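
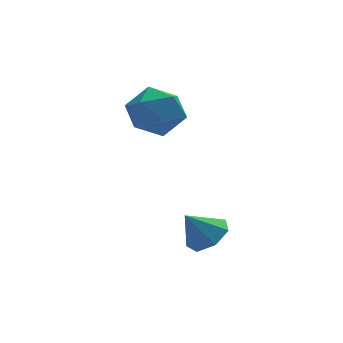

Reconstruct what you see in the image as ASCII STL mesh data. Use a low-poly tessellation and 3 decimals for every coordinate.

solid 
facet normal 0.595 -0.012 -0.803
outer loop
vertex 2.428 -3.0 -2.914
vertex 1.753 -3.268 -3.41
vertex 2.01 -2.446 -3.232
endloop
endfacet
facet normal 0.198 0.596 0.778
outer loop
vertex 2.428 -3.0 -2.914
vertex 2.01 -2.446 -3.232
vertex 0.967 -3.252 -2.35
endloop
endfacet
facet normal 0.595 -0.012 -0.804
outer loop
vertex 2.01 -2.446 -3.232
vertex 1.753 -3.268 -3.41
vertex 1.398 -2.511 -3.684
endloop
endfacet
facet normal -0.359 0.860 0.362
outer loop
vertex 2.01 -2.446 -3.232
vertex 1.398 -2.511 -3.684
vertex 0.967 -3.252 -2.35
endloop
endfacet
facet normal 0.595 -0.012 -0.804
outer loop
vertex 1.398 -2.511 -3.684
vertex 1.753 -3.268 -3.41
vertex 1.053 -3.146 -3.93
endloop
endfacet
facet normal -0.876 0.482 -0.015
outer loop
vertex 1.398 -2.511 -3.684
vertex 1.053 -3.146 -3.93
vertex 0.967 -3.252 -2.35
endloop
endfacet
facet normal 0.595 -0.011 -0.804
outer loop
vertex 1.053 -3.146 -3.93
vertex 1.753 -3.268 -3.41
vertex 1.235 -3.873 -3.785
endloop
endfacet
facet normal -0.964 -0.255 -0.070
outer loop
vertex 1.053 -3.146 -3.93
vertex 1.235 -3.873 -3.785
vertex 0.967 -3.252 -2.35
endloop
endfacet
facet normal 0.595 -0.012 -0.803
outer loop
vertex 1.235 -3.873 -3.785
vertex 1.753 -3.268 -3.41
vertex 1.807 -4.145 -3.357
endloop
endfacet
facet normal -0.557 -0.795 0.240
outer loop
vertex 1.235 -3.873 -3.785
vertex 1.807 -4.145 -3.357
vertex 0.967 -3.252 -2.35
endloop
endfacet
facet normal 0.595 -0.012 -0.804
outer loop
vertex 1.807 -4.145 -3.357
vertex 1.753 -3.268 -3.41
vertex 2.338 -3.756 -2.97
endloop
endfacet
facet normal 0.039 -0.731 0.681
outer loop
vertex 1.807 -4.145 -3.357
vertex 2.338 -3.756 -2.97
vertex 0.967 -3.252 -2.35
endloop
endfacet
facet normal 0.595 -0.011 -0.804
outer loop
vertex 2.338 -3.756 -2.97
vertex 1.753 -3.268 -3.41
vertex 2.428 -3.0 -2.914
endloop
endfacet
facet normal 0.375 -0.113 0.920
outer loop
vertex 2.338 -3.756 -2.97
vertex 2.428 -3.0 -2.914
vertex 0.967 -3.252 -2.35
endloop
endfacet
facet normal -0.900 0.127 -0.416
outer loop
vertex 0.271 0.749 -0.078
vertex -0.101 -0.236 0.426
vertex -0.214 0.784 0.983
endloop
endfacet
facet normal -0.586 0.756 -0.293
outer loop
vertex 0.271 0.749 -0.078
vertex -0.214 0.784 0.983
vertex 0.732 1.427 0.751
endloop
endfacet
facet normal 0.035 0.764 -0.644
outer loop
vertex 0.271 0.749 -0.078
vertex 0.732 1.427 0.751
vertex 1.429 0.806 0.052
endloop
endfacet
facet normal 0.104 0.141 -0.985
outer loop
vertex 0.271 0.749 -0.078
vertex 1.429 0.806 0.052
vertex 0.915 -0.222 -0.149
endloop
endfacet
facet normal -0.474 -0.253 -0.844
outer loop
vertex 0.271 0.749 -0.078
vertex 0.915 -0.222 -0.149
vertex -0.101 -0.236 0.426
endloop
endfacet
facet normal -0.444 0.799 0.406
outer loop
vertex 0.732 1.427 0.751
vertex -0.214 0.784 0.983
vertex 0.645 0.862 1.769
endloop
endfacet
facet normal -0.954 -0.219 0.207
outer loop
vertex -0.214 0.784 0.983
vertex -0.101 -0.236 0.426
vertex 0.131 -0.166 1.568
endloop
endfacet
facet normal -0.263 -0.834 -0.485
outer loop
vertex -0.101 -0.236 0.426
vertex 0.915 -0.222 -0.149
vertex 0.828 -0.787 0.869
endloop
endfacet
facet normal 0.672 -0.196 -0.715
outer loop
vertex 0.915 -0.222 -0.149
vertex 1.429 0.806 0.052
vertex 1.774 -0.144 0.637
endloop
endfacet
facet normal 0.560 0.812 -0.164
outer loop
vertex 1.429 0.806 0.052
vertex 0.732 1.427 0.751
vertex 1.661 0.876 1.194
endloop
endfacet
facet normal -0.104 -0.141 0.985
outer loop
vertex 1.289 -0.109 1.698
vertex 0.645 0.862 1.769
vertex 0.131 -0.166 1.568
endloop
endfacet
facet normal -0.035 -0.764 0.644
outer loop
vertex 1.289 -0.109 1.698
vertex 0.131 -0.166 1.568
vertex 0.828 -0.787 0.869
endloop
endfacet
facet normal 0.586 -0.756 0.293
outer loop
vertex 1.289 -0.109 1.698
vertex 0.828 -0.787 0.869
vertex 1.774 -0.144 0.637
endloop
endfacet
facet normal 0.900 -0.127 0.416
outer loop
vertex 1.289 -0.109 1.698
vertex 1.774 -0.144 0.637
vertex 1.661 0.876 1.194
endloop
endfacet
facet normal 0.474 0.253 0.844
outer loop
vertex 1.289 -0.109 1.698
vertex 1.661 0.876 1.194
vertex 0.645 0.862 1.769
endloop
endfacet
facet normal -0.672 0.196 0.715
outer loop
vertex 0.131 -0.166 1.568
vertex 0.645 0.862 1.769
vertex -0.214 0.784 0.983
endloop
endfacet
facet normal -0.560 -0.812 0.164
outer loop
vertex 0.828 -0.787 0.869
vertex 0.131 -0.166 1.568
vertex -0.101 -0.236 0.426
endloop
endfacet
facet normal 0.444 -0.799 -0.406
outer loop
vertex 1.774 -0.144 0.637
vertex 0.828 -0.787 0.869
vertex 0.915 -0.222 -0.149
endloop
endfacet
facet normal 0.954 0.219 -0.207
outer loop
vertex 1.661 0.876 1.194
vertex 1.774 -0.144 0.637
vertex 1.429 0.806 0.052
endloop
endfacet
facet normal 0.263 0.834 0.485
outer loop
vertex 0.645 0.862 1.769
vertex 1.661 0.876 1.194
vertex 0.732 1.427 0.751
endloop
endfacet

endsolid


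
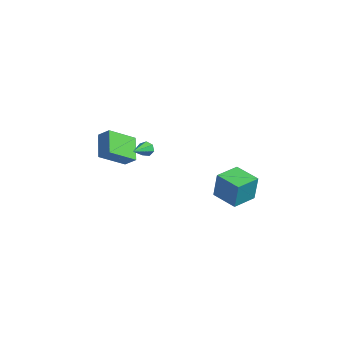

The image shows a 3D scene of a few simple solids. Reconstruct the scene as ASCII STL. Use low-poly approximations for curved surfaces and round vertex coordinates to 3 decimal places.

solid 
facet normal -0.441 0.837 -0.324
outer loop
vertex -1.844 -3.034 3.385
vertex -2.158 -3.049 3.774
vertex -1.711 -2.826 3.742
endloop
endfacet
facet normal 0.938 -0.006 -0.346
outer loop
vertex -1.844 -3.034 3.385
vertex -1.711 -2.826 3.742
vertex -1.542 -4.211 4.226
endloop
endfacet
facet normal -0.441 0.836 -0.326
outer loop
vertex -1.711 -2.826 3.742
vertex -2.158 -3.049 3.774
vertex -1.915 -2.785 4.123
endloop
endfacet
facet normal 0.863 0.257 0.434
outer loop
vertex -1.711 -2.826 3.742
vertex -1.915 -2.785 4.123
vertex -1.542 -4.211 4.226
endloop
endfacet
facet normal -0.442 0.836 -0.325
outer loop
vertex -1.915 -2.785 4.123
vertex -2.158 -3.049 3.774
vertex -2.301 -2.943 4.241
endloop
endfacet
facet normal 0.240 0.132 0.962
outer loop
vertex -1.915 -2.785 4.123
vertex -2.301 -2.943 4.241
vertex -1.542 -4.211 4.226
endloop
endfacet
facet normal -0.443 0.836 -0.325
outer loop
vertex -2.301 -2.943 4.241
vertex -2.158 -3.049 3.774
vertex -2.579 -3.181 4.008
endloop
endfacet
facet normal -0.460 -0.285 0.841
outer loop
vertex -2.301 -2.943 4.241
vertex -2.579 -3.181 4.008
vertex -1.542 -4.211 4.226
endloop
endfacet
facet normal -0.443 0.835 -0.326
outer loop
vertex -2.579 -3.181 4.008
vertex -2.158 -3.049 3.774
vertex -2.54 -3.32 3.599
endloop
endfacet
facet normal -0.712 -0.682 0.164
outer loop
vertex -2.579 -3.181 4.008
vertex -2.54 -3.32 3.599
vertex -1.542 -4.211 4.226
endloop
endfacet
facet normal -0.444 0.835 -0.325
outer loop
vertex -2.54 -3.32 3.599
vertex -2.158 -3.049 3.774
vertex -2.213 -3.254 3.322
endloop
endfacet
facet normal -0.324 -0.760 -0.564
outer loop
vertex -2.54 -3.32 3.599
vertex -2.213 -3.254 3.322
vertex -1.542 -4.211 4.226
endloop
endfacet
facet normal -0.443 0.836 -0.325
outer loop
vertex -2.213 -3.254 3.322
vertex -2.158 -3.049 3.774
vertex -1.844 -3.034 3.385
endloop
endfacet
facet normal 0.408 -0.459 -0.789
outer loop
vertex -2.213 -3.254 3.322
vertex -1.844 -3.034 3.385
vertex -1.542 -4.211 4.226
endloop
endfacet
facet normal -0.715 0.409 0.567
outer loop
vertex -4.573 -4.583 4.15
vertex -3.952 -4.262 4.701
vertex -4.48 -3.007 3.129
endloop
endfacet
facet normal -0.698 -0.360 -0.619
outer loop
vertex -3.308 -3.678 2.199
vertex -4.573 -4.583 4.15
vertex -4.48 -3.007 3.129
endloop
endfacet
facet normal -0.715 0.409 0.567
outer loop
vertex -4.48 -3.007 3.129
vertex -3.952 -4.262 4.701
vertex -3.859 -2.686 3.68
endloop
endfacet
facet normal 0.049 0.838 -0.543
outer loop
vertex -3.859 -2.686 3.68
vertex -3.308 -3.678 2.199
vertex -4.48 -3.007 3.129
endloop
endfacet
facet normal -0.049 -0.838 0.543
outer loop
vertex -4.573 -4.583 4.15
vertex -2.78 -4.933 3.771
vertex -3.952 -4.262 4.701
endloop
endfacet
facet normal -0.698 -0.360 -0.619
outer loop
vertex -3.401 -5.254 3.22
vertex -4.573 -4.583 4.15
vertex -3.308 -3.678 2.199
endloop
endfacet
facet normal -0.049 -0.838 0.543
outer loop
vertex -3.401 -5.254 3.22
vertex -2.78 -4.933 3.771
vertex -4.573 -4.583 4.15
endloop
endfacet
facet normal 0.698 0.360 0.619
outer loop
vertex -3.952 -4.262 4.701
vertex -2.78 -4.933 3.771
vertex -3.859 -2.686 3.68
endloop
endfacet
facet normal 0.049 0.838 -0.543
outer loop
vertex -2.687 -3.357 2.75
vertex -3.308 -3.678 2.199
vertex -3.859 -2.686 3.68
endloop
endfacet
facet normal 0.698 0.360 0.619
outer loop
vertex -3.859 -2.686 3.68
vertex -2.78 -4.933 3.771
vertex -2.687 -3.357 2.75
endloop
endfacet
facet normal 0.715 -0.409 -0.567
outer loop
vertex -2.687 -3.357 2.75
vertex -3.401 -5.254 3.22
vertex -3.308 -3.678 2.199
endloop
endfacet
facet normal 0.715 -0.409 -0.567
outer loop
vertex -2.78 -4.933 3.771
vertex -3.401 -5.254 3.22
vertex -2.687 -3.357 2.75
endloop
endfacet
facet normal -0.963 -0.217 0.161
outer loop
vertex -2.891 1.952 -0.241
vertex -3.241 3.514 -0.225
vertex -3.167 1.908 -1.948
endloop
endfacet
facet normal 0.218 -0.976 -0.010
outer loop
vertex -1.579 2.266 -2.215
vertex -2.891 1.952 -0.241
vertex -3.167 1.908 -1.948
endloop
endfacet
facet normal -0.963 -0.217 0.161
outer loop
vertex -3.167 1.908 -1.948
vertex -3.241 3.514 -0.225
vertex -3.517 3.469 -1.933
endloop
endfacet
facet normal -0.160 -0.026 -0.987
outer loop
vertex -3.517 3.469 -1.933
vertex -1.579 2.266 -2.215
vertex -3.167 1.908 -1.948
endloop
endfacet
facet normal 0.160 0.026 0.987
outer loop
vertex -2.891 1.952 -0.241
vertex -1.653 3.872 -0.492
vertex -3.241 3.514 -0.225
endloop
endfacet
facet normal 0.219 -0.976 -0.010
outer loop
vertex -1.303 2.311 -0.507
vertex -2.891 1.952 -0.241
vertex -1.579 2.266 -2.215
endloop
endfacet
facet normal 0.159 0.026 0.987
outer loop
vertex -1.303 2.311 -0.507
vertex -1.653 3.872 -0.492
vertex -2.891 1.952 -0.241
endloop
endfacet
facet normal -0.218 0.976 0.010
outer loop
vertex -3.241 3.514 -0.225
vertex -1.653 3.872 -0.492
vertex -3.517 3.469 -1.933
endloop
endfacet
facet normal -0.160 -0.026 -0.987
outer loop
vertex -1.929 3.828 -2.199
vertex -1.579 2.266 -2.215
vertex -3.517 3.469 -1.933
endloop
endfacet
facet normal -0.219 0.976 0.010
outer loop
vertex -3.517 3.469 -1.933
vertex -1.653 3.872 -0.492
vertex -1.929 3.828 -2.199
endloop
endfacet
facet normal 0.963 0.217 -0.161
outer loop
vertex -1.929 3.828 -2.199
vertex -1.303 2.311 -0.507
vertex -1.579 2.266 -2.215
endloop
endfacet
facet normal 0.963 0.217 -0.161
outer loop
vertex -1.653 3.872 -0.492
vertex -1.303 2.311 -0.507
vertex -1.929 3.828 -2.199
endloop
endfacet

endsolid


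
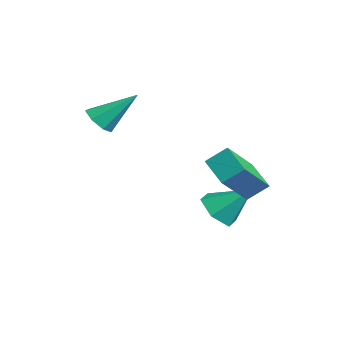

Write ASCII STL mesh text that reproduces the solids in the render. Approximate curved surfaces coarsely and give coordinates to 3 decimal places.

solid 
facet normal -0.334 -0.657 -0.677
outer loop
vertex 1.465 2.442 -5.072
vertex 0.727 2.212 -4.485
vertex 0.628 2.929 -5.132
endloop
endfacet
facet normal 0.487 0.791 -0.371
outer loop
vertex 1.465 2.442 -5.072
vertex 0.628 2.929 -5.132
vertex 1.313 3.368 -3.295
endloop
endfacet
facet normal -0.333 -0.657 -0.677
outer loop
vertex 0.628 2.929 -5.132
vertex 0.727 2.212 -4.485
vertex -0.11 2.699 -4.546
endloop
endfacet
facet normal -0.359 0.929 -0.088
outer loop
vertex 0.628 2.929 -5.132
vertex -0.11 2.699 -4.546
vertex 1.313 3.368 -3.295
endloop
endfacet
facet normal -0.333 -0.657 -0.677
outer loop
vertex -0.11 2.699 -4.546
vertex 0.727 2.212 -4.485
vertex -0.011 1.982 -3.899
endloop
endfacet
facet normal -0.702 0.421 0.574
outer loop
vertex -0.11 2.699 -4.546
vertex -0.011 1.982 -3.899
vertex 1.313 3.368 -3.295
endloop
endfacet
facet normal -0.333 -0.657 -0.677
outer loop
vertex -0.011 1.982 -3.899
vertex 0.727 2.212 -4.485
vertex 0.826 1.496 -3.839
endloop
endfacet
facet normal -0.199 -0.225 0.954
outer loop
vertex -0.011 1.982 -3.899
vertex 0.826 1.496 -3.839
vertex 1.313 3.368 -3.295
endloop
endfacet
facet normal -0.333 -0.657 -0.677
outer loop
vertex 0.826 1.496 -3.839
vertex 0.727 2.212 -4.485
vertex 1.564 1.726 -4.425
endloop
endfacet
facet normal 0.646 -0.363 0.671
outer loop
vertex 0.826 1.496 -3.839
vertex 1.564 1.726 -4.425
vertex 1.313 3.368 -3.295
endloop
endfacet
facet normal -0.333 -0.657 -0.676
outer loop
vertex 1.564 1.726 -4.425
vertex 0.727 2.212 -4.485
vertex 1.465 2.442 -5.072
endloop
endfacet
facet normal 0.989 0.145 0.009
outer loop
vertex 1.564 1.726 -4.425
vertex 1.465 2.442 -5.072
vertex 1.313 3.368 -3.295
endloop
endfacet
facet normal -0.167 -0.728 -0.665
outer loop
vertex -1.194 -1.467 -0.838
vertex -1.496 -1.891 -0.298
vertex -1.835 -1.399 -0.751
endloop
endfacet
facet normal 0.028 0.876 -0.481
outer loop
vertex -1.194 -1.467 -0.838
vertex -1.835 -1.399 -0.751
vertex -1.164 -0.449 1.018
endloop
endfacet
facet normal -0.168 -0.728 -0.665
outer loop
vertex -1.835 -1.399 -0.751
vertex -1.496 -1.891 -0.298
vertex -2.221 -1.701 -0.323
endloop
endfacet
facet normal -0.691 0.713 -0.121
outer loop
vertex -1.835 -1.399 -0.751
vertex -2.221 -1.701 -0.323
vertex -1.164 -0.449 1.018
endloop
endfacet
facet normal -0.168 -0.728 -0.665
outer loop
vertex -2.221 -1.701 -0.323
vertex -1.496 -1.891 -0.298
vertex -2.061 -2.146 0.124
endloop
endfacet
facet normal -0.849 0.189 0.493
outer loop
vertex -2.221 -1.701 -0.323
vertex -2.061 -2.146 0.124
vertex -1.164 -0.449 1.018
endloop
endfacet
facet normal -0.168 -0.728 -0.665
outer loop
vertex -2.061 -2.146 0.124
vertex -1.496 -1.891 -0.298
vertex -1.475 -2.399 0.253
endloop
endfacet
facet normal -0.327 -0.300 0.896
outer loop
vertex -2.061 -2.146 0.124
vertex -1.475 -2.399 0.253
vertex -1.164 -0.449 1.018
endloop
endfacet
facet normal -0.168 -0.728 -0.665
outer loop
vertex -1.475 -2.399 0.253
vertex -1.496 -1.891 -0.298
vertex -0.905 -2.269 -0.033
endloop
endfacet
facet normal 0.483 -0.385 0.786
outer loop
vertex -1.475 -2.399 0.253
vertex -0.905 -2.269 -0.033
vertex -1.164 -0.449 1.018
endloop
endfacet
facet normal -0.168 -0.728 -0.665
outer loop
vertex -0.905 -2.269 -0.033
vertex -1.496 -1.891 -0.298
vertex -0.78 -1.854 -0.519
endloop
endfacet
facet normal 0.969 -0.004 0.246
outer loop
vertex -0.905 -2.269 -0.033
vertex -0.78 -1.854 -0.519
vertex -1.164 -0.449 1.018
endloop
endfacet
facet normal -0.168 -0.728 -0.665
outer loop
vertex -0.78 -1.854 -0.519
vertex -1.496 -1.891 -0.298
vertex -1.194 -1.467 -0.838
endloop
endfacet
facet normal 0.767 0.558 -0.318
outer loop
vertex -0.78 -1.854 -0.519
vertex -1.194 -1.467 -0.838
vertex -1.164 -0.449 1.018
endloop
endfacet
facet normal -0.883 -0.205 0.423
outer loop
vertex 2.562 1.229 -1.207
vertex 2.688 2.03 -0.556
vertex 1.672 2.413 -2.491
endloop
endfacet
facet normal -0.121 -0.770 -0.626
outer loop
vertex 2.952 2.71 -3.104
vertex 2.562 1.229 -1.207
vertex 1.672 2.413 -2.491
endloop
endfacet
facet normal -0.883 -0.205 0.423
outer loop
vertex 1.672 2.413 -2.491
vertex 2.688 2.03 -0.556
vertex 1.798 3.214 -1.839
endloop
endfacet
facet normal -0.454 0.604 -0.655
outer loop
vertex 1.798 3.214 -1.839
vertex 2.952 2.71 -3.104
vertex 1.672 2.413 -2.491
endloop
endfacet
facet normal 0.454 -0.604 0.655
outer loop
vertex 2.562 1.229 -1.207
vertex 3.968 2.327 -1.169
vertex 2.688 2.03 -0.556
endloop
endfacet
facet normal -0.122 -0.770 -0.626
outer loop
vertex 3.842 1.526 -1.821
vertex 2.562 1.229 -1.207
vertex 2.952 2.71 -3.104
endloop
endfacet
facet normal 0.454 -0.604 0.655
outer loop
vertex 3.842 1.526 -1.821
vertex 3.968 2.327 -1.169
vertex 2.562 1.229 -1.207
endloop
endfacet
facet normal 0.121 0.770 0.626
outer loop
vertex 2.688 2.03 -0.556
vertex 3.968 2.327 -1.169
vertex 1.798 3.214 -1.839
endloop
endfacet
facet normal -0.454 0.604 -0.655
outer loop
vertex 3.078 3.511 -2.453
vertex 2.952 2.71 -3.104
vertex 1.798 3.214 -1.839
endloop
endfacet
facet normal 0.122 0.770 0.626
outer loop
vertex 1.798 3.214 -1.839
vertex 3.968 2.327 -1.169
vertex 3.078 3.511 -2.453
endloop
endfacet
facet normal 0.883 0.205 -0.423
outer loop
vertex 3.078 3.511 -2.453
vertex 3.842 1.526 -1.821
vertex 2.952 2.71 -3.104
endloop
endfacet
facet normal 0.883 0.205 -0.423
outer loop
vertex 3.968 2.327 -1.169
vertex 3.842 1.526 -1.821
vertex 3.078 3.511 -2.453
endloop
endfacet

endsolid


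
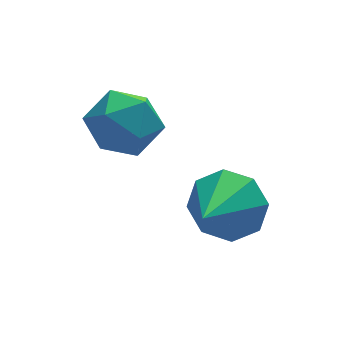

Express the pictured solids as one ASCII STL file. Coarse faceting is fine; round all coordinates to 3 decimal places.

solid 
facet normal 0.569 0.635 -0.523
outer loop
vertex -0.103 -1.407 1.405
vertex -0.609 -1.443 0.811
vertex -0.531 -0.992 1.443
endloop
endfacet
facet normal 0.101 0.013 0.995
outer loop
vertex -0.103 -1.407 1.405
vertex -0.531 -0.992 1.443
vertex -1.411 -2.337 1.549
endloop
endfacet
facet normal 0.569 0.635 -0.523
outer loop
vertex -0.531 -0.992 1.443
vertex -0.609 -1.443 0.811
vertex -1.004 -0.841 1.112
endloop
endfacet
facet normal -0.454 0.361 0.814
outer loop
vertex -0.531 -0.992 1.443
vertex -1.004 -0.841 1.112
vertex -1.411 -2.337 1.549
endloop
endfacet
facet normal 0.570 0.635 -0.522
outer loop
vertex -1.004 -0.841 1.112
vertex -0.609 -1.443 0.811
vertex -1.245 -1.042 0.604
endloop
endfacet
facet normal -0.897 0.330 0.295
outer loop
vertex -1.004 -0.841 1.112
vertex -1.245 -1.042 0.604
vertex -1.411 -2.337 1.549
endloop
endfacet
facet normal 0.570 0.634 -0.523
outer loop
vertex -1.245 -1.042 0.604
vertex -0.609 -1.443 0.811
vertex -1.114 -1.478 0.218
endloop
endfacet
facet normal -0.965 -0.063 -0.256
outer loop
vertex -1.245 -1.042 0.604
vertex -1.114 -1.478 0.218
vertex -1.411 -2.337 1.549
endloop
endfacet
facet normal 0.570 0.634 -0.523
outer loop
vertex -1.114 -1.478 0.218
vertex -0.609 -1.443 0.811
vertex -0.687 -1.893 0.18
endloop
endfacet
facet normal -0.619 -0.590 -0.519
outer loop
vertex -1.114 -1.478 0.218
vertex -0.687 -1.893 0.18
vertex -1.411 -2.337 1.549
endloop
endfacet
facet normal 0.569 0.635 -0.523
outer loop
vertex -0.687 -1.893 0.18
vertex -0.609 -1.443 0.811
vertex -0.214 -2.044 0.511
endloop
endfacet
facet normal -0.063 -0.939 -0.338
outer loop
vertex -0.687 -1.893 0.18
vertex -0.214 -2.044 0.511
vertex -1.411 -2.337 1.549
endloop
endfacet
facet normal 0.569 0.635 -0.523
outer loop
vertex -0.214 -2.044 0.511
vertex -0.609 -1.443 0.811
vertex 0.028 -1.843 1.018
endloop
endfacet
facet normal 0.378 -0.908 0.180
outer loop
vertex -0.214 -2.044 0.511
vertex 0.028 -1.843 1.018
vertex -1.411 -2.337 1.549
endloop
endfacet
facet normal 0.569 0.635 -0.523
outer loop
vertex 0.028 -1.843 1.018
vertex -0.609 -1.443 0.811
vertex -0.103 -1.407 1.405
endloop
endfacet
facet normal 0.447 -0.515 0.732
outer loop
vertex 0.028 -1.843 1.018
vertex -0.103 -1.407 1.405
vertex -1.411 -2.337 1.549
endloop
endfacet
facet normal -0.943 -0.215 0.256
outer loop
vertex -2.782 0.243 2.531
vertex -2.682 -0.497 2.279
vertex -2.521 -0.311 3.028
endloop
endfacet
facet normal -0.673 0.292 0.679
outer loop
vertex -2.782 0.243 2.531
vertex -2.521 -0.311 3.028
vertex -2.2 0.41 3.036
endloop
endfacet
facet normal -0.473 0.839 0.268
outer loop
vertex -2.782 0.243 2.531
vertex -2.2 0.41 3.036
vertex -2.163 0.668 2.292
endloop
endfacet
facet normal -0.619 0.670 -0.410
outer loop
vertex -2.782 0.243 2.531
vertex -2.163 0.668 2.292
vertex -2.46 0.108 1.824
endloop
endfacet
facet normal -0.908 0.019 -0.417
outer loop
vertex -2.782 0.243 2.531
vertex -2.46 0.108 1.824
vertex -2.682 -0.497 2.279
endloop
endfacet
facet normal -0.090 0.029 0.996
outer loop
vertex -2.2 0.41 3.036
vertex -2.521 -0.311 3.028
vertex -1.74 -0.228 3.096
endloop
endfacet
facet normal -0.525 -0.793 0.310
outer loop
vertex -2.521 -0.311 3.028
vertex -2.682 -0.497 2.279
vertex -2.037 -0.788 2.628
endloop
endfacet
facet normal -0.471 -0.413 -0.779
outer loop
vertex -2.682 -0.497 2.279
vertex -2.46 0.108 1.824
vertex -2.0 -0.53 1.884
endloop
endfacet
facet normal -0.001 0.642 -0.767
outer loop
vertex -2.46 0.108 1.824
vertex -2.163 0.668 2.292
vertex -1.679 0.191 1.892
endloop
endfacet
facet normal 0.235 0.915 0.329
outer loop
vertex -2.163 0.668 2.292
vertex -2.2 0.41 3.036
vertex -1.518 0.377 2.641
endloop
endfacet
facet normal 0.619 -0.670 0.410
outer loop
vertex -1.418 -0.363 2.389
vertex -1.74 -0.228 3.096
vertex -2.037 -0.788 2.628
endloop
endfacet
facet normal 0.473 -0.839 -0.268
outer loop
vertex -1.418 -0.363 2.389
vertex -2.037 -0.788 2.628
vertex -2.0 -0.53 1.884
endloop
endfacet
facet normal 0.673 -0.292 -0.679
outer loop
vertex -1.418 -0.363 2.389
vertex -2.0 -0.53 1.884
vertex -1.679 0.191 1.892
endloop
endfacet
facet normal 0.943 0.215 -0.256
outer loop
vertex -1.418 -0.363 2.389
vertex -1.679 0.191 1.892
vertex -1.518 0.377 2.641
endloop
endfacet
facet normal 0.908 -0.019 0.417
outer loop
vertex -1.418 -0.363 2.389
vertex -1.518 0.377 2.641
vertex -1.74 -0.228 3.096
endloop
endfacet
facet normal 0.001 -0.642 0.767
outer loop
vertex -2.037 -0.788 2.628
vertex -1.74 -0.228 3.096
vertex -2.521 -0.311 3.028
endloop
endfacet
facet normal -0.235 -0.915 -0.329
outer loop
vertex -2.0 -0.53 1.884
vertex -2.037 -0.788 2.628
vertex -2.682 -0.497 2.279
endloop
endfacet
facet normal 0.090 -0.029 -0.996
outer loop
vertex -1.679 0.191 1.892
vertex -2.0 -0.53 1.884
vertex -2.46 0.108 1.824
endloop
endfacet
facet normal 0.525 0.793 -0.310
outer loop
vertex -1.518 0.377 2.641
vertex -1.679 0.191 1.892
vertex -2.163 0.668 2.292
endloop
endfacet
facet normal 0.471 0.413 0.779
outer loop
vertex -1.74 -0.228 3.096
vertex -1.518 0.377 2.641
vertex -2.2 0.41 3.036
endloop
endfacet

endsolid


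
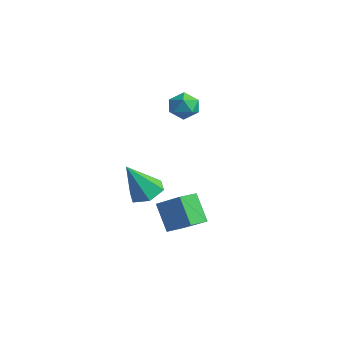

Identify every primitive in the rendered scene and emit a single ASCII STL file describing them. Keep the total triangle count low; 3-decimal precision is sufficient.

solid 
facet normal 0.089 0.476 -0.875
outer loop
vertex 1.354 1.855 -1.863
vertex 0.663 1.452 -2.152
vertex 0.584 2.199 -1.754
endloop
endfacet
facet normal 0.355 0.557 0.751
outer loop
vertex 1.354 1.855 -1.863
vertex 0.584 2.199 -1.754
vertex 0.497 0.548 -0.488
endloop
endfacet
facet normal 0.087 0.476 -0.875
outer loop
vertex 0.584 2.199 -1.754
vertex 0.663 1.452 -2.152
vertex -0.107 1.795 -2.042
endloop
endfacet
facet normal -0.569 0.519 0.638
outer loop
vertex 0.584 2.199 -1.754
vertex -0.107 1.795 -2.042
vertex 0.497 0.548 -0.488
endloop
endfacet
facet normal 0.087 0.476 -0.875
outer loop
vertex -0.107 1.795 -2.042
vertex 0.663 1.452 -2.152
vertex -0.027 1.048 -2.44
endloop
endfacet
facet normal -0.956 -0.210 0.203
outer loop
vertex -0.107 1.795 -2.042
vertex -0.027 1.048 -2.44
vertex 0.497 0.548 -0.488
endloop
endfacet
facet normal 0.088 0.475 -0.876
outer loop
vertex -0.027 1.048 -2.44
vertex 0.663 1.452 -2.152
vertex 0.743 0.705 -2.549
endloop
endfacet
facet normal -0.418 -0.901 -0.119
outer loop
vertex -0.027 1.048 -2.44
vertex 0.743 0.705 -2.549
vertex 0.497 0.548 -0.488
endloop
endfacet
facet normal 0.088 0.475 -0.876
outer loop
vertex 0.743 0.705 -2.549
vertex 0.663 1.452 -2.152
vertex 1.433 1.108 -2.261
endloop
endfacet
facet normal 0.506 -0.863 -0.005
outer loop
vertex 0.743 0.705 -2.549
vertex 1.433 1.108 -2.261
vertex 0.497 0.548 -0.488
endloop
endfacet
facet normal 0.089 0.476 -0.875
outer loop
vertex 1.433 1.108 -2.261
vertex 0.663 1.452 -2.152
vertex 1.354 1.855 -1.863
endloop
endfacet
facet normal 0.893 -0.134 0.429
outer loop
vertex 1.433 1.108 -2.261
vertex 1.354 1.855 -1.863
vertex 0.497 0.548 -0.488
endloop
endfacet
facet normal -0.782 0.579 -0.231
outer loop
vertex -0.099 3.828 1.655
vertex -0.454 3.606 2.298
vertex 0.002 4.224 2.305
endloop
endfacet
facet normal -0.176 0.853 -0.492
outer loop
vertex -0.099 3.828 1.655
vertex 0.002 4.224 2.305
vertex 0.6 4.082 1.845
endloop
endfacet
facet normal 0.118 0.367 -0.923
outer loop
vertex -0.099 3.828 1.655
vertex 0.6 4.082 1.845
vertex 0.514 3.377 1.554
endloop
endfacet
facet normal -0.306 -0.208 -0.929
outer loop
vertex -0.099 3.828 1.655
vertex 0.514 3.377 1.554
vertex -0.137 3.083 1.834
endloop
endfacet
facet normal -0.861 -0.077 -0.502
outer loop
vertex -0.099 3.828 1.655
vertex -0.137 3.083 1.834
vertex -0.454 3.606 2.298
endloop
endfacet
facet normal 0.270 0.961 0.055
outer loop
vertex 0.6 4.082 1.845
vertex 0.002 4.224 2.305
vertex 0.677 4.017 2.606
endloop
endfacet
facet normal -0.710 0.519 0.476
outer loop
vertex 0.002 4.224 2.305
vertex -0.454 3.606 2.298
vertex 0.026 3.723 2.886
endloop
endfacet
facet normal -0.839 -0.543 0.039
outer loop
vertex -0.454 3.606 2.298
vertex -0.137 3.083 1.834
vertex -0.06 3.018 2.595
endloop
endfacet
facet normal 0.060 -0.755 -0.653
outer loop
vertex -0.137 3.083 1.834
vertex 0.514 3.377 1.554
vertex 0.538 2.876 2.135
endloop
endfacet
facet normal 0.745 0.175 -0.643
outer loop
vertex 0.514 3.377 1.554
vertex 0.6 4.082 1.845
vertex 0.994 3.494 2.142
endloop
endfacet
facet normal 0.306 0.208 0.929
outer loop
vertex 0.639 3.272 2.785
vertex 0.677 4.017 2.606
vertex 0.026 3.723 2.886
endloop
endfacet
facet normal -0.118 -0.367 0.923
outer loop
vertex 0.639 3.272 2.785
vertex 0.026 3.723 2.886
vertex -0.06 3.018 2.595
endloop
endfacet
facet normal 0.176 -0.853 0.492
outer loop
vertex 0.639 3.272 2.785
vertex -0.06 3.018 2.595
vertex 0.538 2.876 2.135
endloop
endfacet
facet normal 0.782 -0.579 0.231
outer loop
vertex 0.639 3.272 2.785
vertex 0.538 2.876 2.135
vertex 0.994 3.494 2.142
endloop
endfacet
facet normal 0.861 0.077 0.502
outer loop
vertex 0.639 3.272 2.785
vertex 0.994 3.494 2.142
vertex 0.677 4.017 2.606
endloop
endfacet
facet normal -0.060 0.755 0.653
outer loop
vertex 0.026 3.723 2.886
vertex 0.677 4.017 2.606
vertex 0.002 4.224 2.305
endloop
endfacet
facet normal -0.745 -0.175 0.643
outer loop
vertex -0.06 3.018 2.595
vertex 0.026 3.723 2.886
vertex -0.454 3.606 2.298
endloop
endfacet
facet normal -0.270 -0.961 -0.055
outer loop
vertex 0.538 2.876 2.135
vertex -0.06 3.018 2.595
vertex -0.137 3.083 1.834
endloop
endfacet
facet normal 0.710 -0.519 -0.476
outer loop
vertex 0.994 3.494 2.142
vertex 0.538 2.876 2.135
vertex 0.514 3.377 1.554
endloop
endfacet
facet normal 0.839 0.543 -0.039
outer loop
vertex 0.677 4.017 2.606
vertex 0.994 3.494 2.142
vertex 0.6 4.082 1.845
endloop
endfacet
facet normal -0.806 -0.178 -0.564
outer loop
vertex 1.144 1.593 -2.724
vertex 1.02 2.498 -2.833
vertex 2.025 1.562 -3.974
endloop
endfacet
facet normal 0.134 -0.984 0.119
outer loop
vertex 3.38 1.862 -3.027
vertex 1.144 1.593 -2.724
vertex 2.025 1.562 -3.974
endloop
endfacet
facet normal -0.806 -0.179 -0.564
outer loop
vertex 2.025 1.562 -3.974
vertex 1.02 2.498 -2.833
vertex 1.901 2.467 -4.084
endloop
endfacet
facet normal 0.576 -0.020 -0.817
outer loop
vertex 1.901 2.467 -4.084
vertex 3.38 1.862 -3.027
vertex 2.025 1.562 -3.974
endloop
endfacet
facet normal -0.576 0.020 0.817
outer loop
vertex 1.144 1.593 -2.724
vertex 2.375 2.798 -1.886
vertex 1.02 2.498 -2.833
endloop
endfacet
facet normal 0.134 -0.984 0.119
outer loop
vertex 2.499 1.893 -1.776
vertex 1.144 1.593 -2.724
vertex 3.38 1.862 -3.027
endloop
endfacet
facet normal -0.576 0.020 0.817
outer loop
vertex 2.499 1.893 -1.776
vertex 2.375 2.798 -1.886
vertex 1.144 1.593 -2.724
endloop
endfacet
facet normal -0.135 0.984 -0.119
outer loop
vertex 1.02 2.498 -2.833
vertex 2.375 2.798 -1.886
vertex 1.901 2.467 -4.084
endloop
endfacet
facet normal 0.576 -0.019 -0.817
outer loop
vertex 3.256 2.767 -3.136
vertex 3.38 1.862 -3.027
vertex 1.901 2.467 -4.084
endloop
endfacet
facet normal -0.134 0.984 -0.119
outer loop
vertex 1.901 2.467 -4.084
vertex 2.375 2.798 -1.886
vertex 3.256 2.767 -3.136
endloop
endfacet
facet normal 0.807 0.178 0.564
outer loop
vertex 3.256 2.767 -3.136
vertex 2.499 1.893 -1.776
vertex 3.38 1.862 -3.027
endloop
endfacet
facet normal 0.806 0.179 0.564
outer loop
vertex 2.375 2.798 -1.886
vertex 2.499 1.893 -1.776
vertex 3.256 2.767 -3.136
endloop
endfacet

endsolid


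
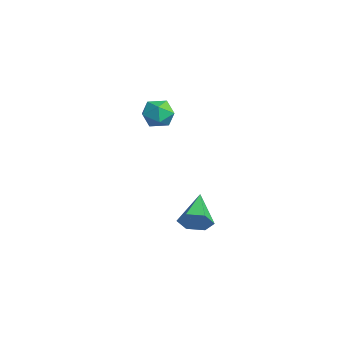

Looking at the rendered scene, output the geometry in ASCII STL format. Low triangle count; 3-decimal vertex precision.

solid 
facet normal 0.787 -0.428 -0.444
outer loop
vertex 2.43 0.519 -3.298
vertex 1.897 0.25 -3.984
vertex 2.315 1.058 -4.022
endloop
endfacet
facet normal 0.281 0.791 0.544
outer loop
vertex 2.43 0.519 -3.298
vertex 2.315 1.058 -4.022
vertex 0.283 1.13 -3.076
endloop
endfacet
facet normal 0.787 -0.428 -0.443
outer loop
vertex 2.315 1.058 -4.022
vertex 1.897 0.25 -3.984
vertex 1.782 0.789 -4.709
endloop
endfacet
facet normal -0.103 0.951 -0.293
outer loop
vertex 2.315 1.058 -4.022
vertex 1.782 0.789 -4.709
vertex 0.283 1.13 -3.076
endloop
endfacet
facet normal 0.787 -0.429 -0.444
outer loop
vertex 1.782 0.789 -4.709
vertex 1.897 0.25 -3.984
vertex 1.364 -0.018 -4.671
endloop
endfacet
facet normal -0.666 0.313 -0.677
outer loop
vertex 1.782 0.789 -4.709
vertex 1.364 -0.018 -4.671
vertex 0.283 1.13 -3.076
endloop
endfacet
facet normal 0.787 -0.429 -0.443
outer loop
vertex 1.364 -0.018 -4.671
vertex 1.897 0.25 -3.984
vertex 1.478 -0.557 -3.946
endloop
endfacet
facet normal -0.846 -0.483 -0.226
outer loop
vertex 1.364 -0.018 -4.671
vertex 1.478 -0.557 -3.946
vertex 0.283 1.13 -3.076
endloop
endfacet
facet normal 0.787 -0.429 -0.444
outer loop
vertex 1.478 -0.557 -3.946
vertex 1.897 0.25 -3.984
vertex 2.012 -0.288 -3.26
endloop
endfacet
facet normal -0.462 -0.642 0.611
outer loop
vertex 1.478 -0.557 -3.946
vertex 2.012 -0.288 -3.26
vertex 0.283 1.13 -3.076
endloop
endfacet
facet normal 0.787 -0.429 -0.444
outer loop
vertex 2.012 -0.288 -3.26
vertex 1.897 0.25 -3.984
vertex 2.43 0.519 -3.298
endloop
endfacet
facet normal 0.101 -0.006 0.995
outer loop
vertex 2.012 -0.288 -3.26
vertex 2.43 0.519 -3.298
vertex 0.283 1.13 -3.076
endloop
endfacet
facet normal 0.393 0.871 -0.295
outer loop
vertex 0.117 -0.426 1.89
vertex -0.479 0.027 2.435
vertex 0.346 -0.233 2.766
endloop
endfacet
facet normal 0.884 0.352 -0.309
outer loop
vertex 0.117 -0.426 1.89
vertex 0.346 -0.233 2.766
vertex 0.55 -1.06 2.406
endloop
endfacet
facet normal 0.649 -0.162 -0.744
outer loop
vertex 0.117 -0.426 1.89
vertex 0.55 -1.06 2.406
vertex -0.147 -1.312 1.853
endloop
endfacet
facet normal 0.012 0.038 -0.999
outer loop
vertex 0.117 -0.426 1.89
vertex -0.147 -1.312 1.853
vertex -0.783 -0.64 1.871
endloop
endfacet
facet normal -0.146 0.677 -0.722
outer loop
vertex 0.117 -0.426 1.89
vertex -0.783 -0.64 1.871
vertex -0.479 0.027 2.435
endloop
endfacet
facet normal 0.934 0.079 0.348
outer loop
vertex 0.55 -1.06 2.406
vertex 0.346 -0.233 2.766
vertex 0.223 -1.0 3.269
endloop
endfacet
facet normal 0.140 0.918 0.372
outer loop
vertex 0.346 -0.233 2.766
vertex -0.479 0.027 2.435
vertex -0.413 -0.328 3.287
endloop
endfacet
facet normal -0.731 0.603 -0.319
outer loop
vertex -0.479 0.027 2.435
vertex -0.783 -0.64 1.871
vertex -1.11 -0.58 2.734
endloop
endfacet
facet normal -0.474 -0.428 -0.769
outer loop
vertex -0.783 -0.64 1.871
vertex -0.147 -1.312 1.853
vertex -0.906 -1.407 2.374
endloop
endfacet
facet normal 0.555 -0.752 -0.356
outer loop
vertex -0.147 -1.312 1.853
vertex 0.55 -1.06 2.406
vertex -0.081 -1.667 2.705
endloop
endfacet
facet normal -0.012 -0.038 0.999
outer loop
vertex -0.677 -1.214 3.25
vertex 0.223 -1.0 3.269
vertex -0.413 -0.328 3.287
endloop
endfacet
facet normal -0.649 0.162 0.744
outer loop
vertex -0.677 -1.214 3.25
vertex -0.413 -0.328 3.287
vertex -1.11 -0.58 2.734
endloop
endfacet
facet normal -0.884 -0.352 0.309
outer loop
vertex -0.677 -1.214 3.25
vertex -1.11 -0.58 2.734
vertex -0.906 -1.407 2.374
endloop
endfacet
facet normal -0.393 -0.871 0.295
outer loop
vertex -0.677 -1.214 3.25
vertex -0.906 -1.407 2.374
vertex -0.081 -1.667 2.705
endloop
endfacet
facet normal 0.146 -0.677 0.722
outer loop
vertex -0.677 -1.214 3.25
vertex -0.081 -1.667 2.705
vertex 0.223 -1.0 3.269
endloop
endfacet
facet normal 0.474 0.428 0.769
outer loop
vertex -0.413 -0.328 3.287
vertex 0.223 -1.0 3.269
vertex 0.346 -0.233 2.766
endloop
endfacet
facet normal -0.555 0.752 0.356
outer loop
vertex -1.11 -0.58 2.734
vertex -0.413 -0.328 3.287
vertex -0.479 0.027 2.435
endloop
endfacet
facet normal -0.934 -0.079 -0.348
outer loop
vertex -0.906 -1.407 2.374
vertex -1.11 -0.58 2.734
vertex -0.783 -0.64 1.871
endloop
endfacet
facet normal -0.140 -0.918 -0.372
outer loop
vertex -0.081 -1.667 2.705
vertex -0.906 -1.407 2.374
vertex -0.147 -1.312 1.853
endloop
endfacet
facet normal 0.731 -0.603 0.319
outer loop
vertex 0.223 -1.0 3.269
vertex -0.081 -1.667 2.705
vertex 0.55 -1.06 2.406
endloop
endfacet

endsolid


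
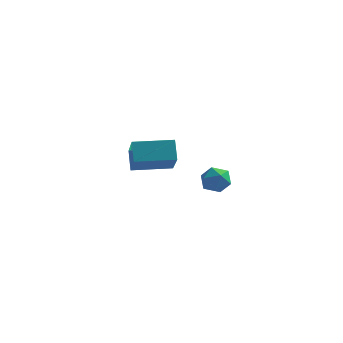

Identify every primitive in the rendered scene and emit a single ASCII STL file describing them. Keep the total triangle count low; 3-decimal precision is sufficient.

solid 
facet normal -0.749 0.657 -0.088
outer loop
vertex 2.17 4.333 -3.904
vertex 1.764 3.961 -3.227
vertex 2.324 4.617 -3.093
endloop
endfacet
facet normal -0.132 0.943 -0.305
outer loop
vertex 2.17 4.333 -3.904
vertex 2.324 4.617 -3.093
vertex 2.984 4.527 -3.657
endloop
endfacet
facet normal 0.125 0.538 -0.834
outer loop
vertex 2.17 4.333 -3.904
vertex 2.984 4.527 -3.657
vertex 2.832 3.815 -4.139
endloop
endfacet
facet normal -0.333 0.002 -0.943
outer loop
vertex 2.17 4.333 -3.904
vertex 2.832 3.815 -4.139
vertex 2.078 3.465 -3.873
endloop
endfacet
facet normal -0.873 0.075 -0.482
outer loop
vertex 2.17 4.333 -3.904
vertex 2.078 3.465 -3.873
vertex 1.764 3.961 -3.227
endloop
endfacet
facet normal 0.329 0.914 0.239
outer loop
vertex 2.984 4.527 -3.657
vertex 2.324 4.617 -3.093
vertex 3.082 4.275 -2.827
endloop
endfacet
facet normal -0.669 0.450 0.591
outer loop
vertex 2.324 4.617 -3.093
vertex 1.764 3.961 -3.227
vertex 2.328 3.925 -2.561
endloop
endfacet
facet normal -0.870 -0.491 -0.046
outer loop
vertex 1.764 3.961 -3.227
vertex 2.078 3.465 -3.873
vertex 2.176 3.213 -3.043
endloop
endfacet
facet normal 0.003 -0.609 -0.793
outer loop
vertex 2.078 3.465 -3.873
vertex 2.832 3.815 -4.139
vertex 2.836 3.123 -3.607
endloop
endfacet
facet normal 0.744 0.258 -0.616
outer loop
vertex 2.832 3.815 -4.139
vertex 2.984 4.527 -3.657
vertex 3.396 3.779 -3.473
endloop
endfacet
facet normal 0.333 -0.002 0.943
outer loop
vertex 2.99 3.407 -2.796
vertex 3.082 4.275 -2.827
vertex 2.328 3.925 -2.561
endloop
endfacet
facet normal -0.125 -0.538 0.834
outer loop
vertex 2.99 3.407 -2.796
vertex 2.328 3.925 -2.561
vertex 2.176 3.213 -3.043
endloop
endfacet
facet normal 0.132 -0.943 0.305
outer loop
vertex 2.99 3.407 -2.796
vertex 2.176 3.213 -3.043
vertex 2.836 3.123 -3.607
endloop
endfacet
facet normal 0.749 -0.657 0.088
outer loop
vertex 2.99 3.407 -2.796
vertex 2.836 3.123 -3.607
vertex 3.396 3.779 -3.473
endloop
endfacet
facet normal 0.873 -0.075 0.482
outer loop
vertex 2.99 3.407 -2.796
vertex 3.396 3.779 -3.473
vertex 3.082 4.275 -2.827
endloop
endfacet
facet normal -0.003 0.609 0.793
outer loop
vertex 2.328 3.925 -2.561
vertex 3.082 4.275 -2.827
vertex 2.324 4.617 -3.093
endloop
endfacet
facet normal -0.744 -0.258 0.616
outer loop
vertex 2.176 3.213 -3.043
vertex 2.328 3.925 -2.561
vertex 1.764 3.961 -3.227
endloop
endfacet
facet normal -0.329 -0.914 -0.239
outer loop
vertex 2.836 3.123 -3.607
vertex 2.176 3.213 -3.043
vertex 2.078 3.465 -3.873
endloop
endfacet
facet normal 0.669 -0.450 -0.591
outer loop
vertex 3.396 3.779 -3.473
vertex 2.836 3.123 -3.607
vertex 2.832 3.815 -4.139
endloop
endfacet
facet normal 0.870 0.491 0.046
outer loop
vertex 3.082 4.275 -2.827
vertex 3.396 3.779 -3.473
vertex 2.984 4.527 -3.657
endloop
endfacet
facet normal -0.882 -0.471 -0.015
outer loop
vertex 1.202 -3.338 0.56
vertex 0.851 -2.712 1.522
vertex 0.403 -1.802 -0.731
endloop
endfacet
facet normal 0.292 -0.522 -0.802
outer loop
vertex 2.149 -0.868 -0.702
vertex 1.202 -3.338 0.56
vertex 0.403 -1.802 -0.731
endloop
endfacet
facet normal -0.882 -0.471 -0.015
outer loop
vertex 0.403 -1.802 -0.731
vertex 0.851 -2.712 1.522
vertex 0.052 -1.176 0.23
endloop
endfacet
facet normal -0.370 0.711 -0.598
outer loop
vertex 0.052 -1.176 0.23
vertex 2.149 -0.868 -0.702
vertex 0.403 -1.802 -0.731
endloop
endfacet
facet normal 0.370 -0.711 0.598
outer loop
vertex 1.202 -3.338 0.56
vertex 2.597 -1.778 1.551
vertex 0.851 -2.712 1.522
endloop
endfacet
facet normal 0.293 -0.522 -0.801
outer loop
vertex 2.948 -2.404 0.59
vertex 1.202 -3.338 0.56
vertex 2.149 -0.868 -0.702
endloop
endfacet
facet normal 0.370 -0.711 0.598
outer loop
vertex 2.948 -2.404 0.59
vertex 2.597 -1.778 1.551
vertex 1.202 -3.338 0.56
endloop
endfacet
facet normal -0.292 0.522 0.801
outer loop
vertex 0.851 -2.712 1.522
vertex 2.597 -1.778 1.551
vertex 0.052 -1.176 0.23
endloop
endfacet
facet normal -0.370 0.711 -0.598
outer loop
vertex 1.798 -0.242 0.26
vertex 2.149 -0.868 -0.702
vertex 0.052 -1.176 0.23
endloop
endfacet
facet normal -0.293 0.521 0.802
outer loop
vertex 0.052 -1.176 0.23
vertex 2.597 -1.778 1.551
vertex 1.798 -0.242 0.26
endloop
endfacet
facet normal 0.882 0.471 0.015
outer loop
vertex 1.798 -0.242 0.26
vertex 2.948 -2.404 0.59
vertex 2.149 -0.868 -0.702
endloop
endfacet
facet normal 0.882 0.471 0.015
outer loop
vertex 2.597 -1.778 1.551
vertex 2.948 -2.404 0.59
vertex 1.798 -0.242 0.26
endloop
endfacet

endsolid


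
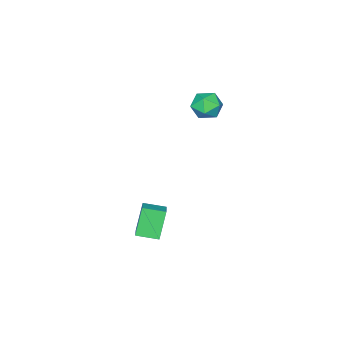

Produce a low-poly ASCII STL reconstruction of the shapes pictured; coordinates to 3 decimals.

solid 
facet normal -0.962 0.022 0.273
outer loop
vertex -4.702 0.247 3.381
vertex -4.689 -0.806 3.512
vertex -4.444 -0.167 4.324
endloop
endfacet
facet normal -0.633 0.630 0.450
outer loop
vertex -4.702 0.247 3.381
vertex -4.444 -0.167 4.324
vertex -3.897 0.658 3.938
endloop
endfacet
facet normal -0.367 0.918 -0.147
outer loop
vertex -4.702 0.247 3.381
vertex -3.897 0.658 3.938
vertex -3.804 0.527 2.889
endloop
endfacet
facet normal -0.531 0.490 -0.691
outer loop
vertex -4.702 0.247 3.381
vertex -3.804 0.527 2.889
vertex -4.294 -0.377 2.625
endloop
endfacet
facet normal -0.900 -0.065 -0.432
outer loop
vertex -4.702 0.247 3.381
vertex -4.294 -0.377 2.625
vertex -4.689 -0.806 3.512
endloop
endfacet
facet normal -0.086 0.469 0.879
outer loop
vertex -3.897 0.658 3.938
vertex -4.444 -0.167 4.324
vertex -3.386 -0.143 4.415
endloop
endfacet
facet normal -0.619 -0.516 0.593
outer loop
vertex -4.444 -0.167 4.324
vertex -4.689 -0.806 3.512
vertex -3.876 -1.047 4.151
endloop
endfacet
facet normal -0.518 -0.657 -0.548
outer loop
vertex -4.689 -0.806 3.512
vertex -4.294 -0.377 2.625
vertex -3.783 -1.178 3.102
endloop
endfacet
facet normal 0.078 0.240 -0.968
outer loop
vertex -4.294 -0.377 2.625
vertex -3.804 0.527 2.889
vertex -3.236 -0.353 2.716
endloop
endfacet
facet normal 0.345 0.935 -0.086
outer loop
vertex -3.804 0.527 2.889
vertex -3.897 0.658 3.938
vertex -2.991 0.286 3.528
endloop
endfacet
facet normal 0.531 -0.490 0.691
outer loop
vertex -2.978 -0.767 3.659
vertex -3.386 -0.143 4.415
vertex -3.876 -1.047 4.151
endloop
endfacet
facet normal 0.367 -0.918 0.147
outer loop
vertex -2.978 -0.767 3.659
vertex -3.876 -1.047 4.151
vertex -3.783 -1.178 3.102
endloop
endfacet
facet normal 0.633 -0.630 -0.450
outer loop
vertex -2.978 -0.767 3.659
vertex -3.783 -1.178 3.102
vertex -3.236 -0.353 2.716
endloop
endfacet
facet normal 0.962 -0.022 -0.273
outer loop
vertex -2.978 -0.767 3.659
vertex -3.236 -0.353 2.716
vertex -2.991 0.286 3.528
endloop
endfacet
facet normal 0.900 0.065 0.432
outer loop
vertex -2.978 -0.767 3.659
vertex -2.991 0.286 3.528
vertex -3.386 -0.143 4.415
endloop
endfacet
facet normal -0.078 -0.240 0.968
outer loop
vertex -3.876 -1.047 4.151
vertex -3.386 -0.143 4.415
vertex -4.444 -0.167 4.324
endloop
endfacet
facet normal -0.345 -0.935 0.086
outer loop
vertex -3.783 -1.178 3.102
vertex -3.876 -1.047 4.151
vertex -4.689 -0.806 3.512
endloop
endfacet
facet normal 0.086 -0.469 -0.879
outer loop
vertex -3.236 -0.353 2.716
vertex -3.783 -1.178 3.102
vertex -4.294 -0.377 2.625
endloop
endfacet
facet normal 0.619 0.516 -0.593
outer loop
vertex -2.991 0.286 3.528
vertex -3.236 -0.353 2.716
vertex -3.804 0.527 2.889
endloop
endfacet
facet normal 0.518 0.657 0.548
outer loop
vertex -3.386 -0.143 4.415
vertex -2.991 0.286 3.528
vertex -3.897 0.658 3.938
endloop
endfacet
facet normal -0.686 -0.593 -0.421
outer loop
vertex 0.486 -1.379 -3.177
vertex -0.323 -0.265 -3.429
vertex 1.369 -1.14 -4.955
endloop
endfacet
facet normal 0.578 -0.796 0.180
outer loop
vertex 2.323 -0.315 -4.371
vertex 0.486 -1.379 -3.177
vertex 1.369 -1.14 -4.955
endloop
endfacet
facet normal -0.686 -0.594 -0.420
outer loop
vertex 1.369 -1.14 -4.955
vertex -0.323 -0.265 -3.429
vertex 0.56 -0.026 -5.208
endloop
endfacet
facet normal 0.442 0.119 -0.889
outer loop
vertex 0.56 -0.026 -5.208
vertex 2.323 -0.315 -4.371
vertex 1.369 -1.14 -4.955
endloop
endfacet
facet normal -0.441 -0.119 0.889
outer loop
vertex 0.486 -1.379 -3.177
vertex 0.631 0.56 -2.845
vertex -0.323 -0.265 -3.429
endloop
endfacet
facet normal 0.578 -0.796 0.180
outer loop
vertex 1.44 -0.554 -2.592
vertex 0.486 -1.379 -3.177
vertex 2.323 -0.315 -4.371
endloop
endfacet
facet normal -0.442 -0.119 0.889
outer loop
vertex 1.44 -0.554 -2.592
vertex 0.631 0.56 -2.845
vertex 0.486 -1.379 -3.177
endloop
endfacet
facet normal -0.578 0.796 -0.180
outer loop
vertex -0.323 -0.265 -3.429
vertex 0.631 0.56 -2.845
vertex 0.56 -0.026 -5.208
endloop
endfacet
facet normal 0.442 0.120 -0.889
outer loop
vertex 1.514 0.799 -4.623
vertex 2.323 -0.315 -4.371
vertex 0.56 -0.026 -5.208
endloop
endfacet
facet normal -0.578 0.796 -0.180
outer loop
vertex 0.56 -0.026 -5.208
vertex 0.631 0.56 -2.845
vertex 1.514 0.799 -4.623
endloop
endfacet
facet normal 0.686 0.594 0.420
outer loop
vertex 1.514 0.799 -4.623
vertex 1.44 -0.554 -2.592
vertex 2.323 -0.315 -4.371
endloop
endfacet
facet normal 0.686 0.594 0.421
outer loop
vertex 0.631 0.56 -2.845
vertex 1.44 -0.554 -2.592
vertex 1.514 0.799 -4.623
endloop
endfacet

endsolid


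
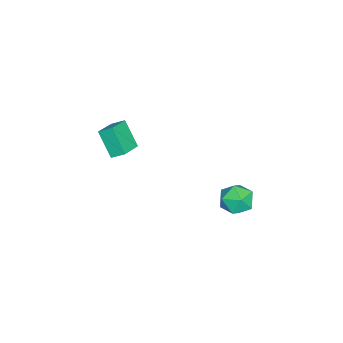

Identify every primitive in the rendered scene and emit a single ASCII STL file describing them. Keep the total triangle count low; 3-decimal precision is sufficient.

solid 
facet normal -0.255 0.965 -0.060
outer loop
vertex 4.303 3.733 -0.742
vertex 3.318 3.461 -0.94
vertex 3.63 3.604 0.042
endloop
endfacet
facet normal 0.290 0.873 0.393
outer loop
vertex 4.303 3.733 -0.742
vertex 3.63 3.604 0.042
vertex 4.603 3.243 0.126
endloop
endfacet
facet normal 0.825 0.564 0.033
outer loop
vertex 4.303 3.733 -0.742
vertex 4.603 3.243 0.126
vertex 4.891 2.876 -0.805
endloop
endfacet
facet normal 0.611 0.466 -0.640
outer loop
vertex 4.303 3.733 -0.742
vertex 4.891 2.876 -0.805
vertex 4.097 3.011 -1.464
endloop
endfacet
facet normal -0.057 0.714 -0.698
outer loop
vertex 4.303 3.733 -0.742
vertex 4.097 3.011 -1.464
vertex 3.318 3.461 -0.94
endloop
endfacet
facet normal 0.079 0.422 0.903
outer loop
vertex 4.603 3.243 0.126
vertex 3.63 3.604 0.042
vertex 3.803 2.669 0.464
endloop
endfacet
facet normal -0.802 0.572 0.172
outer loop
vertex 3.63 3.604 0.042
vertex 3.318 3.461 -0.94
vertex 3.009 2.804 -0.195
endloop
endfacet
facet normal -0.483 0.166 -0.860
outer loop
vertex 3.318 3.461 -0.94
vertex 4.097 3.011 -1.464
vertex 3.297 2.437 -1.126
endloop
endfacet
facet normal 0.597 -0.236 -0.767
outer loop
vertex 4.097 3.011 -1.464
vertex 4.891 2.876 -0.805
vertex 4.27 2.076 -1.042
endloop
endfacet
facet normal 0.943 -0.078 0.323
outer loop
vertex 4.891 2.876 -0.805
vertex 4.603 3.243 0.126
vertex 4.582 2.219 -0.06
endloop
endfacet
facet normal -0.611 -0.466 0.640
outer loop
vertex 3.597 1.947 -0.258
vertex 3.803 2.669 0.464
vertex 3.009 2.804 -0.195
endloop
endfacet
facet normal -0.825 -0.564 -0.033
outer loop
vertex 3.597 1.947 -0.258
vertex 3.009 2.804 -0.195
vertex 3.297 2.437 -1.126
endloop
endfacet
facet normal -0.290 -0.873 -0.393
outer loop
vertex 3.597 1.947 -0.258
vertex 3.297 2.437 -1.126
vertex 4.27 2.076 -1.042
endloop
endfacet
facet normal 0.255 -0.965 0.060
outer loop
vertex 3.597 1.947 -0.258
vertex 4.27 2.076 -1.042
vertex 4.582 2.219 -0.06
endloop
endfacet
facet normal 0.057 -0.714 0.698
outer loop
vertex 3.597 1.947 -0.258
vertex 4.582 2.219 -0.06
vertex 3.803 2.669 0.464
endloop
endfacet
facet normal -0.597 0.236 0.767
outer loop
vertex 3.009 2.804 -0.195
vertex 3.803 2.669 0.464
vertex 3.63 3.604 0.042
endloop
endfacet
facet normal -0.943 0.078 -0.323
outer loop
vertex 3.297 2.437 -1.126
vertex 3.009 2.804 -0.195
vertex 3.318 3.461 -0.94
endloop
endfacet
facet normal -0.079 -0.422 -0.903
outer loop
vertex 4.27 2.076 -1.042
vertex 3.297 2.437 -1.126
vertex 4.097 3.011 -1.464
endloop
endfacet
facet normal 0.802 -0.572 -0.172
outer loop
vertex 4.582 2.219 -0.06
vertex 4.27 2.076 -1.042
vertex 4.891 2.876 -0.805
endloop
endfacet
facet normal 0.483 -0.166 0.860
outer loop
vertex 3.803 2.669 0.464
vertex 4.582 2.219 -0.06
vertex 4.603 3.243 0.126
endloop
endfacet
facet normal -0.927 0.194 -0.321
outer loop
vertex 1.094 -4.652 1.5
vertex 1.088 -3.898 1.973
vertex 1.762 -3.771 0.105
endloop
endfacet
facet normal 0.007 -0.847 -0.532
outer loop
vertex 3.152 -4.062 0.587
vertex 1.094 -4.652 1.5
vertex 1.762 -3.771 0.105
endloop
endfacet
facet normal -0.927 0.193 -0.321
outer loop
vertex 1.762 -3.771 0.105
vertex 1.088 -3.898 1.973
vertex 1.755 -3.017 0.578
endloop
endfacet
facet normal 0.375 0.495 -0.784
outer loop
vertex 1.755 -3.017 0.578
vertex 3.152 -4.062 0.587
vertex 1.762 -3.771 0.105
endloop
endfacet
facet normal -0.375 -0.495 0.784
outer loop
vertex 1.094 -4.652 1.5
vertex 2.478 -4.189 2.455
vertex 1.088 -3.898 1.973
endloop
endfacet
facet normal 0.007 -0.847 -0.532
outer loop
vertex 2.485 -4.943 1.982
vertex 1.094 -4.652 1.5
vertex 3.152 -4.062 0.587
endloop
endfacet
facet normal -0.375 -0.495 0.784
outer loop
vertex 2.485 -4.943 1.982
vertex 2.478 -4.189 2.455
vertex 1.094 -4.652 1.5
endloop
endfacet
facet normal -0.007 0.847 0.532
outer loop
vertex 1.088 -3.898 1.973
vertex 2.478 -4.189 2.455
vertex 1.755 -3.017 0.578
endloop
endfacet
facet normal 0.375 0.495 -0.784
outer loop
vertex 3.146 -3.308 1.06
vertex 3.152 -4.062 0.587
vertex 1.755 -3.017 0.578
endloop
endfacet
facet normal -0.007 0.847 0.532
outer loop
vertex 1.755 -3.017 0.578
vertex 2.478 -4.189 2.455
vertex 3.146 -3.308 1.06
endloop
endfacet
facet normal 0.927 -0.194 0.321
outer loop
vertex 3.146 -3.308 1.06
vertex 2.485 -4.943 1.982
vertex 3.152 -4.062 0.587
endloop
endfacet
facet normal 0.927 -0.193 0.322
outer loop
vertex 2.478 -4.189 2.455
vertex 2.485 -4.943 1.982
vertex 3.146 -3.308 1.06
endloop
endfacet

endsolid


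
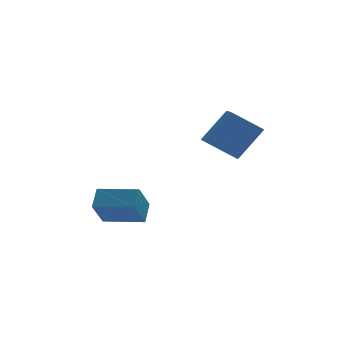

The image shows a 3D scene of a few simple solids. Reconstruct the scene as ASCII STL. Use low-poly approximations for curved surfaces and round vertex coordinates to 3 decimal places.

solid 
facet normal -0.365 -0.539 0.759
outer loop
vertex -0.847 0.104 -0.909
vertex -2.77 1.134 -1.103
vertex -1.248 -0.804 -1.748
endloop
endfacet
facet normal 0.878 -0.470 0.089
outer loop
vertex -0.55 0.226 -3.197
vertex -0.847 0.104 -0.909
vertex -1.248 -0.804 -1.748
endloop
endfacet
facet normal -0.366 -0.540 0.758
outer loop
vertex -1.248 -0.804 -1.748
vertex -2.77 1.134 -1.103
vertex -3.171 0.226 -1.943
endloop
endfacet
facet normal -0.309 -0.699 -0.645
outer loop
vertex -3.171 0.226 -1.943
vertex -0.55 0.226 -3.197
vertex -1.248 -0.804 -1.748
endloop
endfacet
facet normal 0.309 0.699 0.645
outer loop
vertex -0.847 0.104 -0.909
vertex -2.072 2.164 -2.552
vertex -2.77 1.134 -1.103
endloop
endfacet
facet normal 0.878 -0.470 0.089
outer loop
vertex -0.149 1.134 -2.357
vertex -0.847 0.104 -0.909
vertex -0.55 0.226 -3.197
endloop
endfacet
facet normal 0.309 0.698 0.646
outer loop
vertex -0.149 1.134 -2.357
vertex -2.072 2.164 -2.552
vertex -0.847 0.104 -0.909
endloop
endfacet
facet normal -0.878 0.470 -0.089
outer loop
vertex -2.77 1.134 -1.103
vertex -2.072 2.164 -2.552
vertex -3.171 0.226 -1.943
endloop
endfacet
facet normal -0.309 -0.698 -0.646
outer loop
vertex -2.473 1.256 -3.391
vertex -0.55 0.226 -3.197
vertex -3.171 0.226 -1.943
endloop
endfacet
facet normal -0.878 0.470 -0.089
outer loop
vertex -3.171 0.226 -1.943
vertex -2.072 2.164 -2.552
vertex -2.473 1.256 -3.391
endloop
endfacet
facet normal 0.366 0.540 -0.758
outer loop
vertex -2.473 1.256 -3.391
vertex -0.149 1.134 -2.357
vertex -0.55 0.226 -3.197
endloop
endfacet
facet normal 0.366 0.539 -0.759
outer loop
vertex -2.072 2.164 -2.552
vertex -0.149 1.134 -2.357
vertex -2.473 1.256 -3.391
endloop
endfacet
facet normal -0.608 -0.135 -0.783
outer loop
vertex 1.861 -2.23 2.875
vertex 2.117 -0.308 2.345
vertex 3.366 -2.729 1.793
endloop
endfacet
facet normal -0.127 -0.956 0.264
outer loop
vertex 4.703 -2.432 3.515
vertex 1.861 -2.23 2.875
vertex 3.366 -2.729 1.793
endloop
endfacet
facet normal -0.608 -0.135 -0.783
outer loop
vertex 3.366 -2.729 1.793
vertex 2.117 -0.308 2.345
vertex 3.622 -0.807 1.263
endloop
endfacet
facet normal 0.784 -0.260 -0.564
outer loop
vertex 3.622 -0.807 1.263
vertex 4.703 -2.432 3.515
vertex 3.366 -2.729 1.793
endloop
endfacet
facet normal -0.784 0.260 0.564
outer loop
vertex 1.861 -2.23 2.875
vertex 3.454 -0.011 4.067
vertex 2.117 -0.308 2.345
endloop
endfacet
facet normal -0.127 -0.956 0.264
outer loop
vertex 3.198 -1.933 4.597
vertex 1.861 -2.23 2.875
vertex 4.703 -2.432 3.515
endloop
endfacet
facet normal -0.784 0.260 0.564
outer loop
vertex 3.198 -1.933 4.597
vertex 3.454 -0.011 4.067
vertex 1.861 -2.23 2.875
endloop
endfacet
facet normal 0.127 0.956 -0.264
outer loop
vertex 2.117 -0.308 2.345
vertex 3.454 -0.011 4.067
vertex 3.622 -0.807 1.263
endloop
endfacet
facet normal 0.784 -0.260 -0.564
outer loop
vertex 4.959 -0.51 2.985
vertex 4.703 -2.432 3.515
vertex 3.622 -0.807 1.263
endloop
endfacet
facet normal 0.127 0.956 -0.264
outer loop
vertex 3.622 -0.807 1.263
vertex 3.454 -0.011 4.067
vertex 4.959 -0.51 2.985
endloop
endfacet
facet normal 0.608 0.135 0.783
outer loop
vertex 4.959 -0.51 2.985
vertex 3.198 -1.933 4.597
vertex 4.703 -2.432 3.515
endloop
endfacet
facet normal 0.608 0.135 0.783
outer loop
vertex 3.454 -0.011 4.067
vertex 3.198 -1.933 4.597
vertex 4.959 -0.51 2.985
endloop
endfacet

endsolid


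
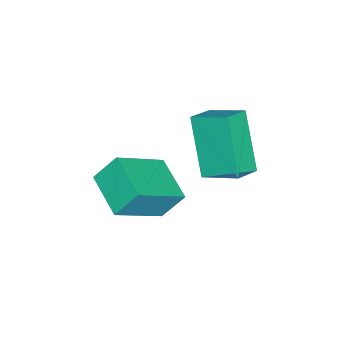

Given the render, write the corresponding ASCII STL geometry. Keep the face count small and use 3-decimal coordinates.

solid 
facet normal -0.737 0.398 -0.547
outer loop
vertex 2.04 -0.077 -3.49
vertex 2.849 0.93 -3.847
vertex 2.333 -0.582 -4.252
endloop
endfacet
facet normal -0.603 -0.752 0.266
outer loop
vertex 3.571 -1.25 -3.333
vertex 2.04 -0.077 -3.49
vertex 2.333 -0.582 -4.252
endloop
endfacet
facet normal -0.737 0.398 -0.547
outer loop
vertex 2.333 -0.582 -4.252
vertex 2.849 0.93 -3.847
vertex 3.142 0.425 -4.609
endloop
endfacet
facet normal 0.305 -0.526 -0.794
outer loop
vertex 3.142 0.425 -4.609
vertex 3.571 -1.25 -3.333
vertex 2.333 -0.582 -4.252
endloop
endfacet
facet normal -0.305 0.526 0.794
outer loop
vertex 2.04 -0.077 -3.49
vertex 4.087 0.262 -2.928
vertex 2.849 0.93 -3.847
endloop
endfacet
facet normal -0.603 -0.752 0.266
outer loop
vertex 3.278 -0.745 -2.571
vertex 2.04 -0.077 -3.49
vertex 3.571 -1.25 -3.333
endloop
endfacet
facet normal -0.305 0.526 0.794
outer loop
vertex 3.278 -0.745 -2.571
vertex 4.087 0.262 -2.928
vertex 2.04 -0.077 -3.49
endloop
endfacet
facet normal 0.603 0.752 -0.266
outer loop
vertex 2.849 0.93 -3.847
vertex 4.087 0.262 -2.928
vertex 3.142 0.425 -4.609
endloop
endfacet
facet normal 0.305 -0.526 -0.794
outer loop
vertex 4.38 -0.243 -3.69
vertex 3.571 -1.25 -3.333
vertex 3.142 0.425 -4.609
endloop
endfacet
facet normal 0.603 0.752 -0.266
outer loop
vertex 3.142 0.425 -4.609
vertex 4.087 0.262 -2.928
vertex 4.38 -0.243 -3.69
endloop
endfacet
facet normal 0.737 -0.398 0.547
outer loop
vertex 4.38 -0.243 -3.69
vertex 3.278 -0.745 -2.571
vertex 3.571 -1.25 -3.333
endloop
endfacet
facet normal 0.737 -0.398 0.547
outer loop
vertex 4.087 0.262 -2.928
vertex 3.278 -0.745 -2.571
vertex 4.38 -0.243 -3.69
endloop
endfacet
facet normal -0.396 -0.364 0.843
outer loop
vertex 0.931 0.145 -2.571
vertex 1.009 1.194 -2.082
vertex 0.19 0.326 -2.841
endloop
endfacet
facet normal -0.067 -0.904 -0.422
outer loop
vertex 0.931 1.006 -4.418
vertex 0.931 0.145 -2.571
vertex 0.19 0.326 -2.841
endloop
endfacet
facet normal -0.397 -0.363 0.843
outer loop
vertex 0.19 0.326 -2.841
vertex 1.009 1.194 -2.082
vertex 0.267 1.375 -2.353
endloop
endfacet
facet normal -0.916 0.223 -0.334
outer loop
vertex 0.267 1.375 -2.353
vertex 0.931 1.006 -4.418
vertex 0.19 0.326 -2.841
endloop
endfacet
facet normal 0.916 -0.224 0.334
outer loop
vertex 0.931 0.145 -2.571
vertex 1.75 1.874 -3.659
vertex 1.009 1.194 -2.082
endloop
endfacet
facet normal -0.067 -0.904 -0.422
outer loop
vertex 1.673 0.825 -4.147
vertex 0.931 0.145 -2.571
vertex 0.931 1.006 -4.418
endloop
endfacet
facet normal 0.916 -0.223 0.335
outer loop
vertex 1.673 0.825 -4.147
vertex 1.75 1.874 -3.659
vertex 0.931 0.145 -2.571
endloop
endfacet
facet normal 0.067 0.904 0.421
outer loop
vertex 1.009 1.194 -2.082
vertex 1.75 1.874 -3.659
vertex 0.267 1.375 -2.353
endloop
endfacet
facet normal -0.915 0.224 -0.334
outer loop
vertex 1.009 2.055 -3.929
vertex 0.931 1.006 -4.418
vertex 0.267 1.375 -2.353
endloop
endfacet
facet normal 0.067 0.904 0.422
outer loop
vertex 0.267 1.375 -2.353
vertex 1.75 1.874 -3.659
vertex 1.009 2.055 -3.929
endloop
endfacet
facet normal 0.397 0.363 -0.843
outer loop
vertex 1.009 2.055 -3.929
vertex 1.673 0.825 -4.147
vertex 0.931 1.006 -4.418
endloop
endfacet
facet normal 0.396 0.363 -0.843
outer loop
vertex 1.75 1.874 -3.659
vertex 1.673 0.825 -4.147
vertex 1.009 2.055 -3.929
endloop
endfacet

endsolid


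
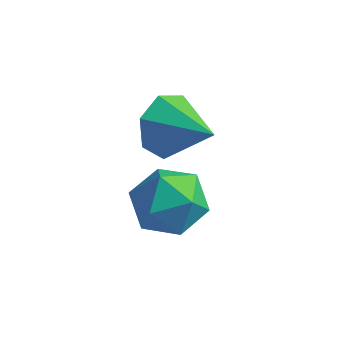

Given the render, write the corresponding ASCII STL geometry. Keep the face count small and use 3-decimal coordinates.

solid 
facet normal 0.383 0.167 0.908
outer loop
vertex -2.17 0.87 -1.006
vertex -2.776 0.134 -0.615
vertex -1.837 -0.104 -0.967
endloop
endfacet
facet normal 0.863 0.311 0.398
outer loop
vertex -2.17 0.87 -1.006
vertex -1.837 -0.104 -0.967
vertex -1.657 0.469 -1.804
endloop
endfacet
facet normal 0.587 0.809 -0.029
outer loop
vertex -2.17 0.87 -1.006
vertex -1.657 0.469 -1.804
vertex -2.483 1.062 -1.969
endloop
endfacet
facet normal -0.063 0.975 0.215
outer loop
vertex -2.17 0.87 -1.006
vertex -2.483 1.062 -1.969
vertex -3.175 0.855 -1.234
endloop
endfacet
facet normal -0.189 0.577 0.794
outer loop
vertex -2.17 0.87 -1.006
vertex -3.175 0.855 -1.234
vertex -2.776 0.134 -0.615
endloop
endfacet
facet normal 0.959 -0.282 0.013
outer loop
vertex -1.657 0.469 -1.804
vertex -1.837 -0.104 -0.967
vertex -1.945 -0.515 -1.906
endloop
endfacet
facet normal 0.184 -0.514 0.838
outer loop
vertex -1.837 -0.104 -0.967
vertex -2.776 0.134 -0.615
vertex -2.637 -0.722 -1.171
endloop
endfacet
facet normal -0.743 0.150 0.653
outer loop
vertex -2.776 0.134 -0.615
vertex -3.175 0.855 -1.234
vertex -3.463 -0.129 -1.336
endloop
endfacet
facet normal -0.539 0.792 -0.285
outer loop
vertex -3.175 0.855 -1.234
vertex -2.483 1.062 -1.969
vertex -3.283 0.444 -2.173
endloop
endfacet
facet normal 0.512 0.525 -0.680
outer loop
vertex -2.483 1.062 -1.969
vertex -1.657 0.469 -1.804
vertex -2.344 0.206 -2.525
endloop
endfacet
facet normal 0.063 -0.975 -0.215
outer loop
vertex -2.95 -0.53 -2.134
vertex -1.945 -0.515 -1.906
vertex -2.637 -0.722 -1.171
endloop
endfacet
facet normal -0.587 -0.809 0.029
outer loop
vertex -2.95 -0.53 -2.134
vertex -2.637 -0.722 -1.171
vertex -3.463 -0.129 -1.336
endloop
endfacet
facet normal -0.863 -0.311 -0.398
outer loop
vertex -2.95 -0.53 -2.134
vertex -3.463 -0.129 -1.336
vertex -3.283 0.444 -2.173
endloop
endfacet
facet normal -0.383 -0.167 -0.908
outer loop
vertex -2.95 -0.53 -2.134
vertex -3.283 0.444 -2.173
vertex -2.344 0.206 -2.525
endloop
endfacet
facet normal 0.189 -0.577 -0.794
outer loop
vertex -2.95 -0.53 -2.134
vertex -2.344 0.206 -2.525
vertex -1.945 -0.515 -1.906
endloop
endfacet
facet normal 0.539 -0.792 0.285
outer loop
vertex -2.637 -0.722 -1.171
vertex -1.945 -0.515 -1.906
vertex -1.837 -0.104 -0.967
endloop
endfacet
facet normal -0.512 -0.525 0.680
outer loop
vertex -3.463 -0.129 -1.336
vertex -2.637 -0.722 -1.171
vertex -2.776 0.134 -0.615
endloop
endfacet
facet normal -0.959 0.282 -0.013
outer loop
vertex -3.283 0.444 -2.173
vertex -3.463 -0.129 -1.336
vertex -3.175 0.855 -1.234
endloop
endfacet
facet normal -0.184 0.514 -0.838
outer loop
vertex -2.344 0.206 -2.525
vertex -3.283 0.444 -2.173
vertex -2.483 1.062 -1.969
endloop
endfacet
facet normal 0.743 -0.150 -0.653
outer loop
vertex -1.945 -0.515 -1.906
vertex -2.344 0.206 -2.525
vertex -1.657 0.469 -1.804
endloop
endfacet
facet normal -0.869 0.265 -0.419
outer loop
vertex -3.216 2.628 -2.062
vertex -3.671 2.439 -1.238
vertex -3.278 3.266 -1.53
endloop
endfacet
facet normal 0.836 0.397 -0.379
outer loop
vertex -3.216 2.628 -2.062
vertex -3.278 3.266 -1.53
vertex -2.229 2.001 -0.542
endloop
endfacet
facet normal -0.868 0.264 -0.420
outer loop
vertex -3.278 3.266 -1.53
vertex -3.671 2.439 -1.238
vertex -3.637 3.281 -0.778
endloop
endfacet
facet normal 0.619 0.733 0.281
outer loop
vertex -3.278 3.266 -1.53
vertex -3.637 3.281 -0.778
vertex -2.229 2.001 -0.542
endloop
endfacet
facet normal -0.868 0.264 -0.420
outer loop
vertex -3.637 3.281 -0.778
vertex -3.671 2.439 -1.238
vertex -4.021 2.663 -0.373
endloop
endfacet
facet normal 0.239 0.424 0.874
outer loop
vertex -3.637 3.281 -0.778
vertex -4.021 2.663 -0.373
vertex -2.229 2.001 -0.542
endloop
endfacet
facet normal -0.868 0.264 -0.420
outer loop
vertex -4.021 2.663 -0.373
vertex -3.671 2.439 -1.238
vertex -4.141 1.877 -0.619
endloop
endfacet
facet normal -0.019 -0.296 0.955
outer loop
vertex -4.021 2.663 -0.373
vertex -4.141 1.877 -0.619
vertex -2.229 2.001 -0.542
endloop
endfacet
facet normal -0.868 0.265 -0.419
outer loop
vertex -4.141 1.877 -0.619
vertex -3.671 2.439 -1.238
vertex -3.908 1.514 -1.331
endloop
endfacet
facet normal 0.039 -0.885 0.464
outer loop
vertex -4.141 1.877 -0.619
vertex -3.908 1.514 -1.331
vertex -2.229 2.001 -0.542
endloop
endfacet
facet normal -0.869 0.265 -0.419
outer loop
vertex -3.908 1.514 -1.331
vertex -3.671 2.439 -1.238
vertex -3.496 1.848 -1.974
endloop
endfacet
facet normal 0.370 -0.900 -0.231
outer loop
vertex -3.908 1.514 -1.331
vertex -3.496 1.848 -1.974
vertex -2.229 2.001 -0.542
endloop
endfacet
facet normal -0.869 0.265 -0.419
outer loop
vertex -3.496 1.848 -1.974
vertex -3.671 2.439 -1.238
vertex -3.216 2.628 -2.062
endloop
endfacet
facet normal 0.725 -0.328 -0.606
outer loop
vertex -3.496 1.848 -1.974
vertex -3.216 2.628 -2.062
vertex -2.229 2.001 -0.542
endloop
endfacet

endsolid


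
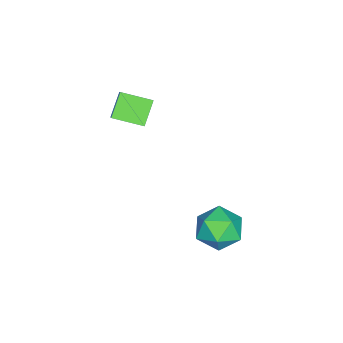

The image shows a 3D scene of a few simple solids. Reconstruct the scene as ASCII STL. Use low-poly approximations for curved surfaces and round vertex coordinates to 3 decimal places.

solid 
facet normal -0.736 0.044 0.676
outer loop
vertex -1.106 -1.968 2.72
vertex -1.295 -0.878 2.443
vertex -1.71 -2.236 2.08
endloop
endfacet
facet normal 0.166 -0.956 0.243
outer loop
vertex -0.945 -2.282 1.377
vertex -1.106 -1.968 2.72
vertex -1.71 -2.236 2.08
endloop
endfacet
facet normal -0.736 0.044 0.676
outer loop
vertex -1.71 -2.236 2.08
vertex -1.295 -0.878 2.443
vertex -1.899 -1.146 1.803
endloop
endfacet
facet normal -0.657 -0.291 -0.696
outer loop
vertex -1.899 -1.146 1.803
vertex -0.945 -2.282 1.377
vertex -1.71 -2.236 2.08
endloop
endfacet
facet normal 0.657 0.291 0.696
outer loop
vertex -1.106 -1.968 2.72
vertex -0.53 -0.924 1.74
vertex -1.295 -0.878 2.443
endloop
endfacet
facet normal 0.166 -0.956 0.243
outer loop
vertex -0.341 -2.014 2.017
vertex -1.106 -1.968 2.72
vertex -0.945 -2.282 1.377
endloop
endfacet
facet normal 0.657 0.291 0.696
outer loop
vertex -0.341 -2.014 2.017
vertex -0.53 -0.924 1.74
vertex -1.106 -1.968 2.72
endloop
endfacet
facet normal -0.166 0.956 -0.243
outer loop
vertex -1.295 -0.878 2.443
vertex -0.53 -0.924 1.74
vertex -1.899 -1.146 1.803
endloop
endfacet
facet normal -0.657 -0.291 -0.696
outer loop
vertex -1.134 -1.192 1.1
vertex -0.945 -2.282 1.377
vertex -1.899 -1.146 1.803
endloop
endfacet
facet normal -0.166 0.956 -0.243
outer loop
vertex -1.899 -1.146 1.803
vertex -0.53 -0.924 1.74
vertex -1.134 -1.192 1.1
endloop
endfacet
facet normal 0.736 -0.044 -0.676
outer loop
vertex -1.134 -1.192 1.1
vertex -0.341 -2.014 2.017
vertex -0.945 -2.282 1.377
endloop
endfacet
facet normal 0.736 -0.044 -0.676
outer loop
vertex -0.53 -0.924 1.74
vertex -0.341 -2.014 2.017
vertex -1.134 -1.192 1.1
endloop
endfacet
facet normal -0.477 0.438 0.762
outer loop
vertex 1.077 2.957 -0.341
vertex 1.161 2.218 0.136
vertex 1.787 2.84 0.171
endloop
endfacet
facet normal -0.120 0.919 0.376
outer loop
vertex 1.077 2.957 -0.341
vertex 1.787 2.84 0.171
vertex 1.877 3.183 -0.638
endloop
endfacet
facet normal -0.360 0.885 -0.295
outer loop
vertex 1.077 2.957 -0.341
vertex 1.877 3.183 -0.638
vertex 1.307 2.773 -1.173
endloop
endfacet
facet normal -0.865 0.383 -0.324
outer loop
vertex 1.077 2.957 -0.341
vertex 1.307 2.773 -1.173
vertex 0.864 2.177 -0.695
endloop
endfacet
facet normal -0.938 0.106 0.330
outer loop
vertex 1.077 2.957 -0.341
vertex 0.864 2.177 -0.695
vertex 1.161 2.218 0.136
endloop
endfacet
facet normal 0.570 0.732 0.374
outer loop
vertex 1.877 3.183 -0.638
vertex 1.787 2.84 0.171
vertex 2.456 2.583 -0.345
endloop
endfacet
facet normal -0.009 -0.047 0.999
outer loop
vertex 1.787 2.84 0.171
vertex 1.161 2.218 0.136
vertex 2.013 1.987 0.133
endloop
endfacet
facet normal -0.755 -0.583 0.299
outer loop
vertex 1.161 2.218 0.136
vertex 0.864 2.177 -0.695
vertex 1.443 1.577 -0.402
endloop
endfacet
facet normal -0.637 -0.135 -0.759
outer loop
vertex 0.864 2.177 -0.695
vertex 1.307 2.773 -1.173
vertex 1.533 1.92 -1.211
endloop
endfacet
facet normal 0.181 0.678 -0.713
outer loop
vertex 1.307 2.773 -1.173
vertex 1.877 3.183 -0.638
vertex 2.159 2.542 -1.176
endloop
endfacet
facet normal 0.865 -0.383 0.324
outer loop
vertex 2.243 1.803 -0.699
vertex 2.456 2.583 -0.345
vertex 2.013 1.987 0.133
endloop
endfacet
facet normal 0.360 -0.885 0.295
outer loop
vertex 2.243 1.803 -0.699
vertex 2.013 1.987 0.133
vertex 1.443 1.577 -0.402
endloop
endfacet
facet normal 0.120 -0.919 -0.376
outer loop
vertex 2.243 1.803 -0.699
vertex 1.443 1.577 -0.402
vertex 1.533 1.92 -1.211
endloop
endfacet
facet normal 0.477 -0.438 -0.762
outer loop
vertex 2.243 1.803 -0.699
vertex 1.533 1.92 -1.211
vertex 2.159 2.542 -1.176
endloop
endfacet
facet normal 0.938 -0.106 -0.330
outer loop
vertex 2.243 1.803 -0.699
vertex 2.159 2.542 -1.176
vertex 2.456 2.583 -0.345
endloop
endfacet
facet normal 0.637 0.135 0.759
outer loop
vertex 2.013 1.987 0.133
vertex 2.456 2.583 -0.345
vertex 1.787 2.84 0.171
endloop
endfacet
facet normal -0.181 -0.678 0.713
outer loop
vertex 1.443 1.577 -0.402
vertex 2.013 1.987 0.133
vertex 1.161 2.218 0.136
endloop
endfacet
facet normal -0.570 -0.732 -0.374
outer loop
vertex 1.533 1.92 -1.211
vertex 1.443 1.577 -0.402
vertex 0.864 2.177 -0.695
endloop
endfacet
facet normal 0.009 0.047 -0.999
outer loop
vertex 2.159 2.542 -1.176
vertex 1.533 1.92 -1.211
vertex 1.307 2.773 -1.173
endloop
endfacet
facet normal 0.755 0.583 -0.299
outer loop
vertex 2.456 2.583 -0.345
vertex 2.159 2.542 -1.176
vertex 1.877 3.183 -0.638
endloop
endfacet

endsolid


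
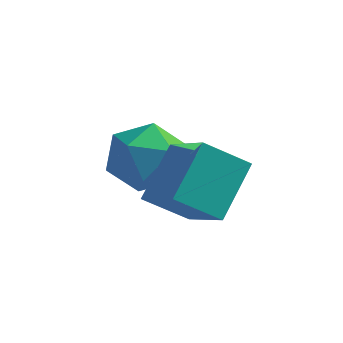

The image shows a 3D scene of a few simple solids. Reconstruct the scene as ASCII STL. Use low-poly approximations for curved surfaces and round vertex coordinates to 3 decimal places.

solid 
facet normal -0.744 0.667 -0.026
outer loop
vertex -2.395 -2.008 2.009
vertex -2.53 -2.116 3.089
vertex -1.841 -1.363 2.697
endloop
endfacet
facet normal -0.265 0.801 -0.537
outer loop
vertex -2.395 -2.008 2.009
vertex -1.841 -1.363 2.697
vertex -1.341 -1.785 1.821
endloop
endfacet
facet normal -0.216 0.221 -0.951
outer loop
vertex -2.395 -2.008 2.009
vertex -1.341 -1.785 1.821
vertex -1.721 -2.8 1.672
endloop
endfacet
facet normal -0.666 -0.271 -0.695
outer loop
vertex -2.395 -2.008 2.009
vertex -1.721 -2.8 1.672
vertex -2.456 -3.004 2.455
endloop
endfacet
facet normal -0.992 0.005 -0.123
outer loop
vertex -2.395 -2.008 2.009
vertex -2.456 -3.004 2.455
vertex -2.53 -2.116 3.089
endloop
endfacet
facet normal 0.368 0.902 -0.225
outer loop
vertex -1.341 -1.785 1.821
vertex -1.841 -1.363 2.697
vertex -0.824 -1.756 2.785
endloop
endfacet
facet normal -0.407 0.686 0.602
outer loop
vertex -1.841 -1.363 2.697
vertex -2.53 -2.116 3.089
vertex -1.559 -1.96 3.568
endloop
endfacet
facet normal -0.808 -0.385 0.445
outer loop
vertex -2.53 -2.116 3.089
vertex -2.456 -3.004 2.455
vertex -1.939 -2.975 3.419
endloop
endfacet
facet normal -0.280 -0.832 -0.479
outer loop
vertex -2.456 -3.004 2.455
vertex -1.721 -2.8 1.672
vertex -1.439 -3.397 2.543
endloop
endfacet
facet normal 0.447 -0.036 -0.894
outer loop
vertex -1.721 -2.8 1.672
vertex -1.341 -1.785 1.821
vertex -0.75 -2.644 2.151
endloop
endfacet
facet normal 0.666 0.271 0.695
outer loop
vertex -0.885 -2.752 3.231
vertex -0.824 -1.756 2.785
vertex -1.559 -1.96 3.568
endloop
endfacet
facet normal 0.216 -0.221 0.951
outer loop
vertex -0.885 -2.752 3.231
vertex -1.559 -1.96 3.568
vertex -1.939 -2.975 3.419
endloop
endfacet
facet normal 0.265 -0.801 0.537
outer loop
vertex -0.885 -2.752 3.231
vertex -1.939 -2.975 3.419
vertex -1.439 -3.397 2.543
endloop
endfacet
facet normal 0.744 -0.667 0.026
outer loop
vertex -0.885 -2.752 3.231
vertex -1.439 -3.397 2.543
vertex -0.75 -2.644 2.151
endloop
endfacet
facet normal 0.992 -0.005 0.123
outer loop
vertex -0.885 -2.752 3.231
vertex -0.75 -2.644 2.151
vertex -0.824 -1.756 2.785
endloop
endfacet
facet normal 0.280 0.832 0.479
outer loop
vertex -1.559 -1.96 3.568
vertex -0.824 -1.756 2.785
vertex -1.841 -1.363 2.697
endloop
endfacet
facet normal -0.447 0.036 0.894
outer loop
vertex -1.939 -2.975 3.419
vertex -1.559 -1.96 3.568
vertex -2.53 -2.116 3.089
endloop
endfacet
facet normal -0.368 -0.902 0.225
outer loop
vertex -1.439 -3.397 2.543
vertex -1.939 -2.975 3.419
vertex -2.456 -3.004 2.455
endloop
endfacet
facet normal 0.407 -0.686 -0.602
outer loop
vertex -0.75 -2.644 2.151
vertex -1.439 -3.397 2.543
vertex -1.721 -2.8 1.672
endloop
endfacet
facet normal 0.808 0.385 -0.445
outer loop
vertex -0.824 -1.756 2.785
vertex -0.75 -2.644 2.151
vertex -1.341 -1.785 1.821
endloop
endfacet
facet normal -0.809 -0.205 0.551
outer loop
vertex -0.267 -5.242 3.567
vertex 0.101 -3.937 4.593
vertex -1.317 -4.076 2.461
endloop
endfacet
facet normal -0.217 -0.767 -0.603
outer loop
vertex -0.241 -3.803 1.727
vertex -0.267 -5.242 3.567
vertex -1.317 -4.076 2.461
endloop
endfacet
facet normal -0.809 -0.204 0.551
outer loop
vertex -1.317 -4.076 2.461
vertex 0.101 -3.937 4.593
vertex -0.948 -2.771 3.486
endloop
endfacet
facet normal -0.547 0.607 -0.576
outer loop
vertex -0.948 -2.771 3.486
vertex -0.241 -3.803 1.727
vertex -1.317 -4.076 2.461
endloop
endfacet
facet normal 0.547 -0.607 0.576
outer loop
vertex -0.267 -5.242 3.567
vertex 1.177 -3.664 3.859
vertex 0.101 -3.937 4.593
endloop
endfacet
facet normal -0.216 -0.768 -0.603
outer loop
vertex 0.808 -4.969 2.834
vertex -0.267 -5.242 3.567
vertex -0.241 -3.803 1.727
endloop
endfacet
facet normal 0.547 -0.607 0.576
outer loop
vertex 0.808 -4.969 2.834
vertex 1.177 -3.664 3.859
vertex -0.267 -5.242 3.567
endloop
endfacet
facet normal 0.217 0.768 0.603
outer loop
vertex 0.101 -3.937 4.593
vertex 1.177 -3.664 3.859
vertex -0.948 -2.771 3.486
endloop
endfacet
facet normal -0.547 0.607 -0.576
outer loop
vertex 0.127 -2.498 2.753
vertex -0.241 -3.803 1.727
vertex -0.948 -2.771 3.486
endloop
endfacet
facet normal 0.217 0.767 0.603
outer loop
vertex -0.948 -2.771 3.486
vertex 1.177 -3.664 3.859
vertex 0.127 -2.498 2.753
endloop
endfacet
facet normal 0.809 0.205 -0.551
outer loop
vertex 0.127 -2.498 2.753
vertex 0.808 -4.969 2.834
vertex -0.241 -3.803 1.727
endloop
endfacet
facet normal 0.809 0.205 -0.552
outer loop
vertex 1.177 -3.664 3.859
vertex 0.808 -4.969 2.834
vertex 0.127 -2.498 2.753
endloop
endfacet

endsolid
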